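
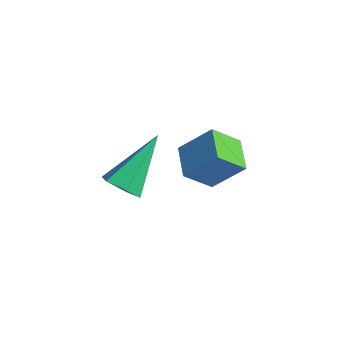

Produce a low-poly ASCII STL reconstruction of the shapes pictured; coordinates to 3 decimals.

solid 
facet normal 0.109 -0.762 -0.638
outer loop
vertex 1.439 -0.911 -1.808
vertex 0.88 -1.093 -1.686
vertex 0.978 -0.705 -2.133
endloop
endfacet
facet normal 0.579 0.734 -0.355
outer loop
vertex 1.439 -0.911 -1.808
vertex 0.978 -0.705 -2.133
vertex 0.68 0.313 -0.514
endloop
endfacet
facet normal 0.109 -0.762 -0.638
outer loop
vertex 0.978 -0.705 -2.133
vertex 0.88 -1.093 -1.686
vertex 0.42 -0.887 -2.011
endloop
endfacet
facet normal -0.365 0.756 -0.543
outer loop
vertex 0.978 -0.705 -2.133
vertex 0.42 -0.887 -2.011
vertex 0.68 0.313 -0.514
endloop
endfacet
facet normal 0.108 -0.764 -0.636
outer loop
vertex 0.42 -0.887 -2.011
vertex 0.88 -1.093 -1.686
vertex 0.322 -1.274 -1.563
endloop
endfacet
facet normal -0.973 0.229 -0.015
outer loop
vertex 0.42 -0.887 -2.011
vertex 0.322 -1.274 -1.563
vertex 0.68 0.313 -0.514
endloop
endfacet
facet normal 0.108 -0.764 -0.636
outer loop
vertex 0.322 -1.274 -1.563
vertex 0.88 -1.093 -1.686
vertex 0.782 -1.48 -1.238
endloop
endfacet
facet normal -0.638 -0.319 0.701
outer loop
vertex 0.322 -1.274 -1.563
vertex 0.782 -1.48 -1.238
vertex 0.68 0.313 -0.514
endloop
endfacet
facet normal 0.110 -0.764 -0.636
outer loop
vertex 0.782 -1.48 -1.238
vertex 0.88 -1.093 -1.686
vertex 1.341 -1.298 -1.36
endloop
endfacet
facet normal 0.305 -0.342 0.889
outer loop
vertex 0.782 -1.48 -1.238
vertex 1.341 -1.298 -1.36
vertex 0.68 0.313 -0.514
endloop
endfacet
facet normal 0.110 -0.764 -0.636
outer loop
vertex 1.341 -1.298 -1.36
vertex 0.88 -1.093 -1.686
vertex 1.439 -0.911 -1.808
endloop
endfacet
facet normal 0.914 0.186 0.360
outer loop
vertex 1.341 -1.298 -1.36
vertex 1.439 -0.911 -1.808
vertex 0.68 0.313 -0.514
endloop
endfacet
facet normal -0.827 0.528 0.192
outer loop
vertex 3.311 -0.157 2.042
vertex 3.587 0.527 1.352
vertex 2.747 -0.746 1.231
endloop
endfacet
facet normal -0.273 -0.678 0.682
outer loop
vertex 3.533 -1.247 1.048
vertex 3.311 -0.157 2.042
vertex 2.747 -0.746 1.231
endloop
endfacet
facet normal -0.827 0.528 0.193
outer loop
vertex 2.747 -0.746 1.231
vertex 3.587 0.527 1.352
vertex 3.023 -0.061 0.542
endloop
endfacet
facet normal -0.490 -0.512 -0.705
outer loop
vertex 3.023 -0.061 0.542
vertex 3.533 -1.247 1.048
vertex 2.747 -0.746 1.231
endloop
endfacet
facet normal 0.491 0.513 0.705
outer loop
vertex 3.311 -0.157 2.042
vertex 4.373 0.026 1.169
vertex 3.587 0.527 1.352
endloop
endfacet
facet normal -0.273 -0.678 0.682
outer loop
vertex 4.097 -0.659 1.858
vertex 3.311 -0.157 2.042
vertex 3.533 -1.247 1.048
endloop
endfacet
facet normal 0.492 0.511 0.705
outer loop
vertex 4.097 -0.659 1.858
vertex 4.373 0.026 1.169
vertex 3.311 -0.157 2.042
endloop
endfacet
facet normal 0.273 0.678 -0.682
outer loop
vertex 3.587 0.527 1.352
vertex 4.373 0.026 1.169
vertex 3.023 -0.061 0.542
endloop
endfacet
facet normal -0.492 -0.512 -0.704
outer loop
vertex 3.809 -0.563 0.358
vertex 3.533 -1.247 1.048
vertex 3.023 -0.061 0.542
endloop
endfacet
facet normal 0.273 0.678 -0.682
outer loop
vertex 3.023 -0.061 0.542
vertex 4.373 0.026 1.169
vertex 3.809 -0.563 0.358
endloop
endfacet
facet normal 0.827 -0.528 -0.193
outer loop
vertex 3.809 -0.563 0.358
vertex 4.097 -0.659 1.858
vertex 3.533 -1.247 1.048
endloop
endfacet
facet normal 0.828 -0.527 -0.193
outer loop
vertex 4.373 0.026 1.169
vertex 4.097 -0.659 1.858
vertex 3.809 -0.563 0.358
endloop
endfacet

endsolid


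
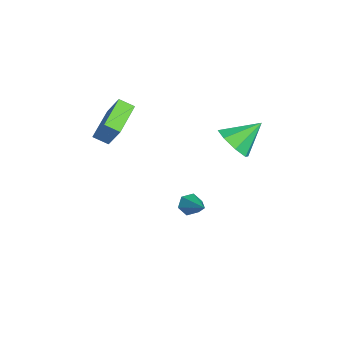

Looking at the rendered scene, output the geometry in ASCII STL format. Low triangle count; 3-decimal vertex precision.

solid 
facet normal 0.166 -0.769 -0.617
outer loop
vertex -0.587 2.359 1.766
vertex -1.451 1.944 2.051
vertex -1.176 2.581 1.331
endloop
endfacet
facet normal 0.460 0.870 -0.179
outer loop
vertex -0.587 2.359 1.766
vertex -1.176 2.581 1.331
vertex -1.729 3.236 3.089
endloop
endfacet
facet normal 0.166 -0.769 -0.617
outer loop
vertex -1.176 2.581 1.331
vertex -1.451 1.944 2.051
vertex -1.926 2.43 1.318
endloop
endfacet
facet normal -0.175 0.903 -0.392
outer loop
vertex -1.176 2.581 1.331
vertex -1.926 2.43 1.318
vertex -1.729 3.236 3.089
endloop
endfacet
facet normal 0.166 -0.769 -0.617
outer loop
vertex -1.926 2.43 1.318
vertex -1.451 1.944 2.051
vertex -2.398 1.994 1.734
endloop
endfacet
facet normal -0.754 0.625 -0.201
outer loop
vertex -1.926 2.43 1.318
vertex -2.398 1.994 1.734
vertex -1.729 3.236 3.089
endloop
endfacet
facet normal 0.166 -0.769 -0.617
outer loop
vertex -2.398 1.994 1.734
vertex -1.451 1.944 2.051
vertex -2.315 1.529 2.336
endloop
endfacet
facet normal -0.939 0.198 0.282
outer loop
vertex -2.398 1.994 1.734
vertex -2.315 1.529 2.336
vertex -1.729 3.236 3.089
endloop
endfacet
facet normal 0.166 -0.769 -0.617
outer loop
vertex -2.315 1.529 2.336
vertex -1.451 1.944 2.051
vertex -1.725 1.307 2.771
endloop
endfacet
facet normal -0.619 -0.129 0.774
outer loop
vertex -2.315 1.529 2.336
vertex -1.725 1.307 2.771
vertex -1.729 3.236 3.089
endloop
endfacet
facet normal 0.166 -0.769 -0.617
outer loop
vertex -1.725 1.307 2.771
vertex -1.451 1.944 2.051
vertex -0.975 1.458 2.785
endloop
endfacet
facet normal 0.014 -0.163 0.987
outer loop
vertex -1.725 1.307 2.771
vertex -0.975 1.458 2.785
vertex -1.729 3.236 3.089
endloop
endfacet
facet normal 0.166 -0.769 -0.617
outer loop
vertex -0.975 1.458 2.785
vertex -1.451 1.944 2.051
vertex -0.504 1.894 2.368
endloop
endfacet
facet normal 0.596 0.117 0.795
outer loop
vertex -0.975 1.458 2.785
vertex -0.504 1.894 2.368
vertex -1.729 3.236 3.089
endloop
endfacet
facet normal 0.166 -0.769 -0.617
outer loop
vertex -0.504 1.894 2.368
vertex -1.451 1.944 2.051
vertex -0.587 2.359 1.766
endloop
endfacet
facet normal 0.779 0.543 0.312
outer loop
vertex -0.504 1.894 2.368
vertex -0.587 2.359 1.766
vertex -1.729 3.236 3.089
endloop
endfacet
facet normal -0.825 -0.301 -0.479
outer loop
vertex -2.95 0.114 -3.9
vertex -3.298 0.316 -3.428
vertex -3.163 0.696 -3.899
endloop
endfacet
facet normal 0.686 0.252 -0.683
outer loop
vertex -2.95 0.114 -3.9
vertex -3.163 0.696 -3.899
vertex -1.962 0.804 -2.652
endloop
endfacet
facet normal -0.825 -0.301 -0.479
outer loop
vertex -3.163 0.696 -3.899
vertex -3.298 0.316 -3.428
vertex -3.511 0.898 -3.427
endloop
endfacet
facet normal 0.190 0.945 -0.265
outer loop
vertex -3.163 0.696 -3.899
vertex -3.511 0.898 -3.427
vertex -1.962 0.804 -2.652
endloop
endfacet
facet normal -0.824 -0.301 -0.480
outer loop
vertex -3.511 0.898 -3.427
vertex -3.298 0.316 -3.428
vertex -3.646 0.517 -2.956
endloop
endfacet
facet normal -0.237 0.787 0.569
outer loop
vertex -3.511 0.898 -3.427
vertex -3.646 0.517 -2.956
vertex -1.962 0.804 -2.652
endloop
endfacet
facet normal -0.824 -0.302 -0.479
outer loop
vertex -3.646 0.517 -2.956
vertex -3.298 0.316 -3.428
vertex -3.432 -0.065 -2.957
endloop
endfacet
facet normal -0.167 -0.063 0.984
outer loop
vertex -3.646 0.517 -2.956
vertex -3.432 -0.065 -2.957
vertex -1.962 0.804 -2.652
endloop
endfacet
facet normal -0.824 -0.302 -0.479
outer loop
vertex -3.432 -0.065 -2.957
vertex -3.298 0.316 -3.428
vertex -3.084 -0.266 -3.429
endloop
endfacet
facet normal 0.330 -0.756 0.565
outer loop
vertex -3.432 -0.065 -2.957
vertex -3.084 -0.266 -3.429
vertex -1.962 0.804 -2.652
endloop
endfacet
facet normal -0.824 -0.302 -0.478
outer loop
vertex -3.084 -0.266 -3.429
vertex -3.298 0.316 -3.428
vertex -2.95 0.114 -3.9
endloop
endfacet
facet normal 0.756 -0.598 -0.268
outer loop
vertex -3.084 -0.266 -3.429
vertex -2.95 0.114 -3.9
vertex -1.962 0.804 -2.652
endloop
endfacet
facet normal -0.427 -0.330 -0.842
outer loop
vertex -3.03 -4.074 1.858
vertex -4.631 -3.268 2.354
vertex -2.803 -3.387 1.474
endloop
endfacet
facet normal 0.861 -0.433 -0.266
outer loop
vertex -2.189 -2.912 2.686
vertex -3.03 -4.074 1.858
vertex -2.803 -3.387 1.474
endloop
endfacet
facet normal -0.427 -0.331 -0.842
outer loop
vertex -2.803 -3.387 1.474
vertex -4.631 -3.268 2.354
vertex -4.404 -2.581 1.969
endloop
endfacet
facet normal 0.277 0.839 -0.469
outer loop
vertex -4.404 -2.581 1.969
vertex -2.189 -2.912 2.686
vertex -2.803 -3.387 1.474
endloop
endfacet
facet normal -0.277 -0.839 0.469
outer loop
vertex -3.03 -4.074 1.858
vertex -4.017 -2.793 3.566
vertex -4.631 -3.268 2.354
endloop
endfacet
facet normal 0.861 -0.434 -0.266
outer loop
vertex -2.416 -3.599 3.071
vertex -3.03 -4.074 1.858
vertex -2.189 -2.912 2.686
endloop
endfacet
facet normal -0.277 -0.839 0.469
outer loop
vertex -2.416 -3.599 3.071
vertex -4.017 -2.793 3.566
vertex -3.03 -4.074 1.858
endloop
endfacet
facet normal -0.861 0.434 0.266
outer loop
vertex -4.631 -3.268 2.354
vertex -4.017 -2.793 3.566
vertex -4.404 -2.581 1.969
endloop
endfacet
facet normal 0.277 0.839 -0.469
outer loop
vertex -3.79 -2.106 3.182
vertex -2.189 -2.912 2.686
vertex -4.404 -2.581 1.969
endloop
endfacet
facet normal -0.861 0.433 0.266
outer loop
vertex -4.404 -2.581 1.969
vertex -4.017 -2.793 3.566
vertex -3.79 -2.106 3.182
endloop
endfacet
facet normal 0.427 0.331 0.842
outer loop
vertex -3.79 -2.106 3.182
vertex -2.416 -3.599 3.071
vertex -2.189 -2.912 2.686
endloop
endfacet
facet normal 0.426 0.330 0.842
outer loop
vertex -4.017 -2.793 3.566
vertex -2.416 -3.599 3.071
vertex -3.79 -2.106 3.182
endloop
endfacet

endsolid


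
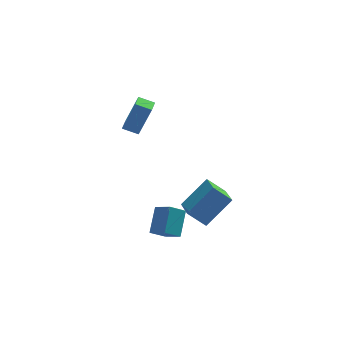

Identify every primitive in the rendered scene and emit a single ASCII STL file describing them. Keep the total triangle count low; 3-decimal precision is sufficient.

solid 
facet normal -0.799 -0.161 0.579
outer loop
vertex -3.532 -4.125 0.504
vertex -3.077 -3.095 1.417
vertex -4.091 -3.379 -0.06
endloop
endfacet
facet normal -0.314 -0.711 -0.629
outer loop
vertex -3.323 -3.225 -0.617
vertex -3.532 -4.125 0.504
vertex -4.091 -3.379 -0.06
endloop
endfacet
facet normal -0.799 -0.160 0.579
outer loop
vertex -4.091 -3.379 -0.06
vertex -3.077 -3.095 1.417
vertex -3.635 -2.348 0.853
endloop
endfacet
facet normal -0.513 0.685 -0.518
outer loop
vertex -3.635 -2.348 0.853
vertex -3.323 -3.225 -0.617
vertex -4.091 -3.379 -0.06
endloop
endfacet
facet normal 0.513 -0.685 0.517
outer loop
vertex -3.532 -4.125 0.504
vertex -2.309 -2.941 0.86
vertex -3.077 -3.095 1.417
endloop
endfacet
facet normal -0.315 -0.710 -0.629
outer loop
vertex -2.765 -3.972 -0.053
vertex -3.532 -4.125 0.504
vertex -3.323 -3.225 -0.617
endloop
endfacet
facet normal 0.513 -0.685 0.518
outer loop
vertex -2.765 -3.972 -0.053
vertex -2.309 -2.941 0.86
vertex -3.532 -4.125 0.504
endloop
endfacet
facet normal 0.314 0.710 0.630
outer loop
vertex -3.077 -3.095 1.417
vertex -2.309 -2.941 0.86
vertex -3.635 -2.348 0.853
endloop
endfacet
facet normal -0.513 0.685 -0.518
outer loop
vertex -2.868 -2.195 0.296
vertex -3.323 -3.225 -0.617
vertex -3.635 -2.348 0.853
endloop
endfacet
facet normal 0.315 0.711 0.629
outer loop
vertex -3.635 -2.348 0.853
vertex -2.309 -2.941 0.86
vertex -2.868 -2.195 0.296
endloop
endfacet
facet normal 0.799 0.160 -0.579
outer loop
vertex -2.868 -2.195 0.296
vertex -2.765 -3.972 -0.053
vertex -3.323 -3.225 -0.617
endloop
endfacet
facet normal 0.799 0.160 -0.580
outer loop
vertex -2.309 -2.941 0.86
vertex -2.765 -3.972 -0.053
vertex -2.868 -2.195 0.296
endloop
endfacet
facet normal -0.866 0.370 0.335
outer loop
vertex -3.618 2.985 4.137
vertex -3.317 3.793 4.022
vertex -4.277 2.989 2.429
endloop
endfacet
facet normal -0.346 -0.929 0.131
outer loop
vertex -3.523 2.667 2.138
vertex -3.618 2.985 4.137
vertex -4.277 2.989 2.429
endloop
endfacet
facet normal -0.866 0.370 0.335
outer loop
vertex -4.277 2.989 2.429
vertex -3.317 3.793 4.022
vertex -3.976 3.797 2.315
endloop
endfacet
facet normal -0.359 0.002 -0.933
outer loop
vertex -3.976 3.797 2.315
vertex -3.523 2.667 2.138
vertex -4.277 2.989 2.429
endloop
endfacet
facet normal 0.360 -0.001 0.933
outer loop
vertex -3.618 2.985 4.137
vertex -2.563 3.471 3.731
vertex -3.317 3.793 4.022
endloop
endfacet
facet normal -0.346 -0.929 0.131
outer loop
vertex -2.864 2.663 3.845
vertex -3.618 2.985 4.137
vertex -3.523 2.667 2.138
endloop
endfacet
facet normal 0.360 -0.003 0.933
outer loop
vertex -2.864 2.663 3.845
vertex -2.563 3.471 3.731
vertex -3.618 2.985 4.137
endloop
endfacet
facet normal 0.346 0.929 -0.131
outer loop
vertex -3.317 3.793 4.022
vertex -2.563 3.471 3.731
vertex -3.976 3.797 2.315
endloop
endfacet
facet normal -0.361 0.002 -0.933
outer loop
vertex -3.222 3.475 2.023
vertex -3.523 2.667 2.138
vertex -3.976 3.797 2.315
endloop
endfacet
facet normal 0.346 0.929 -0.131
outer loop
vertex -3.976 3.797 2.315
vertex -2.563 3.471 3.731
vertex -3.222 3.475 2.023
endloop
endfacet
facet normal 0.866 -0.370 -0.335
outer loop
vertex -3.222 3.475 2.023
vertex -2.864 2.663 3.845
vertex -3.523 2.667 2.138
endloop
endfacet
facet normal 0.866 -0.370 -0.335
outer loop
vertex -2.563 3.471 3.731
vertex -2.864 2.663 3.845
vertex -3.222 3.475 2.023
endloop
endfacet
facet normal -0.704 -0.263 -0.660
outer loop
vertex -2.343 -3.414 1.081
vertex -2.325 -1.916 0.464
vertex -1.512 -3.736 0.323
endloop
endfacet
facet normal -0.011 -0.925 0.381
outer loop
vertex -0.195 -3.244 1.556
vertex -2.343 -3.414 1.081
vertex -1.512 -3.736 0.323
endloop
endfacet
facet normal -0.704 -0.263 -0.660
outer loop
vertex -1.512 -3.736 0.323
vertex -2.325 -1.916 0.464
vertex -1.494 -2.239 -0.294
endloop
endfacet
facet normal 0.710 -0.276 -0.648
outer loop
vertex -1.494 -2.239 -0.294
vertex -0.195 -3.244 1.556
vertex -1.512 -3.736 0.323
endloop
endfacet
facet normal -0.710 0.276 0.648
outer loop
vertex -2.343 -3.414 1.081
vertex -1.008 -1.424 1.697
vertex -2.325 -1.916 0.464
endloop
endfacet
facet normal -0.011 -0.924 0.382
outer loop
vertex -1.026 -2.921 2.314
vertex -2.343 -3.414 1.081
vertex -0.195 -3.244 1.556
endloop
endfacet
facet normal -0.710 0.276 0.648
outer loop
vertex -1.026 -2.921 2.314
vertex -1.008 -1.424 1.697
vertex -2.343 -3.414 1.081
endloop
endfacet
facet normal 0.012 0.924 -0.381
outer loop
vertex -2.325 -1.916 0.464
vertex -1.008 -1.424 1.697
vertex -1.494 -2.239 -0.294
endloop
endfacet
facet normal 0.710 -0.275 -0.648
outer loop
vertex -0.177 -1.746 0.939
vertex -0.195 -3.244 1.556
vertex -1.494 -2.239 -0.294
endloop
endfacet
facet normal 0.011 0.924 -0.381
outer loop
vertex -1.494 -2.239 -0.294
vertex -1.008 -1.424 1.697
vertex -0.177 -1.746 0.939
endloop
endfacet
facet normal 0.704 0.263 0.660
outer loop
vertex -0.177 -1.746 0.939
vertex -1.026 -2.921 2.314
vertex -0.195 -3.244 1.556
endloop
endfacet
facet normal 0.704 0.263 0.660
outer loop
vertex -1.008 -1.424 1.697
vertex -1.026 -2.921 2.314
vertex -0.177 -1.746 0.939
endloop
endfacet

endsolid


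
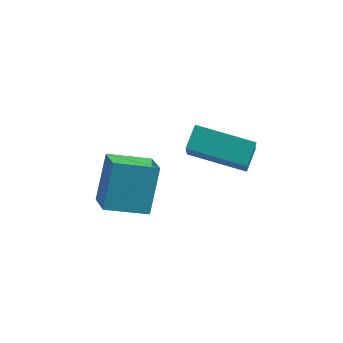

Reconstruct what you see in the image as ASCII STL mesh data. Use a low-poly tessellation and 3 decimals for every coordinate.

solid 
facet normal -0.985 0.023 0.173
outer loop
vertex 0.167 1.069 2.105
vertex -0.085 2.226 0.517
vertex 0.048 0.266 1.538
endloop
endfacet
facet normal 0.126 -0.585 0.801
outer loop
vertex 2.185 0.214 1.163
vertex 0.167 1.069 2.105
vertex 0.048 0.266 1.538
endloop
endfacet
facet normal -0.985 0.023 0.173
outer loop
vertex 0.048 0.266 1.538
vertex -0.085 2.226 0.517
vertex -0.203 1.422 -0.049
endloop
endfacet
facet normal -0.120 -0.811 -0.572
outer loop
vertex -0.203 1.422 -0.049
vertex 2.185 0.214 1.163
vertex 0.048 0.266 1.538
endloop
endfacet
facet normal 0.120 0.811 0.572
outer loop
vertex 0.167 1.069 2.105
vertex 2.052 2.174 0.142
vertex -0.085 2.226 0.517
endloop
endfacet
facet normal 0.127 -0.583 0.802
outer loop
vertex 2.303 1.018 1.729
vertex 0.167 1.069 2.105
vertex 2.185 0.214 1.163
endloop
endfacet
facet normal 0.120 0.811 0.572
outer loop
vertex 2.303 1.018 1.729
vertex 2.052 2.174 0.142
vertex 0.167 1.069 2.105
endloop
endfacet
facet normal -0.127 0.583 -0.802
outer loop
vertex -0.085 2.226 0.517
vertex 2.052 2.174 0.142
vertex -0.203 1.422 -0.049
endloop
endfacet
facet normal -0.120 -0.811 -0.572
outer loop
vertex 1.933 1.371 -0.425
vertex 2.185 0.214 1.163
vertex -0.203 1.422 -0.049
endloop
endfacet
facet normal -0.127 0.585 -0.801
outer loop
vertex -0.203 1.422 -0.049
vertex 2.052 2.174 0.142
vertex 1.933 1.371 -0.425
endloop
endfacet
facet normal 0.985 -0.023 -0.173
outer loop
vertex 1.933 1.371 -0.425
vertex 2.303 1.018 1.729
vertex 2.185 0.214 1.163
endloop
endfacet
facet normal 0.985 -0.024 -0.173
outer loop
vertex 2.052 2.174 0.142
vertex 2.303 1.018 1.729
vertex 1.933 1.371 -0.425
endloop
endfacet
facet normal -0.902 -0.336 0.272
outer loop
vertex -2.843 -0.042 -2.567
vertex -2.768 1.077 -0.935
vertex -3.445 1.013 -3.263
endloop
endfacet
facet normal -0.038 -0.565 -0.824
outer loop
vertex -1.912 1.583 -3.725
vertex -2.843 -0.042 -2.567
vertex -3.445 1.013 -3.263
endloop
endfacet
facet normal -0.902 -0.336 0.272
outer loop
vertex -3.445 1.013 -3.263
vertex -2.768 1.077 -0.935
vertex -3.37 2.132 -1.631
endloop
endfacet
facet normal -0.430 0.754 -0.497
outer loop
vertex -3.37 2.132 -1.631
vertex -1.912 1.583 -3.725
vertex -3.445 1.013 -3.263
endloop
endfacet
facet normal 0.430 -0.754 0.497
outer loop
vertex -2.843 -0.042 -2.567
vertex -1.235 1.647 -1.397
vertex -2.768 1.077 -0.935
endloop
endfacet
facet normal -0.038 -0.565 -0.824
outer loop
vertex -1.31 0.528 -3.029
vertex -2.843 -0.042 -2.567
vertex -1.912 1.583 -3.725
endloop
endfacet
facet normal 0.430 -0.754 0.497
outer loop
vertex -1.31 0.528 -3.029
vertex -1.235 1.647 -1.397
vertex -2.843 -0.042 -2.567
endloop
endfacet
facet normal 0.038 0.565 0.824
outer loop
vertex -2.768 1.077 -0.935
vertex -1.235 1.647 -1.397
vertex -3.37 2.132 -1.631
endloop
endfacet
facet normal -0.430 0.754 -0.497
outer loop
vertex -1.837 2.702 -2.093
vertex -1.912 1.583 -3.725
vertex -3.37 2.132 -1.631
endloop
endfacet
facet normal 0.038 0.565 0.824
outer loop
vertex -3.37 2.132 -1.631
vertex -1.235 1.647 -1.397
vertex -1.837 2.702 -2.093
endloop
endfacet
facet normal 0.902 0.336 -0.272
outer loop
vertex -1.837 2.702 -2.093
vertex -1.31 0.528 -3.029
vertex -1.912 1.583 -3.725
endloop
endfacet
facet normal 0.902 0.336 -0.272
outer loop
vertex -1.235 1.647 -1.397
vertex -1.31 0.528 -3.029
vertex -1.837 2.702 -2.093
endloop
endfacet

endsolid


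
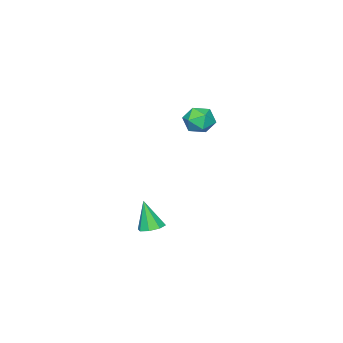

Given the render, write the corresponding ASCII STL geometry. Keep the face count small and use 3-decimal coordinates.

solid 
facet normal -0.870 0.476 0.127
outer loop
vertex -4.253 1.778 0.176
vertex -4.631 1.138 -0.014
vertex -4.45 1.273 0.719
endloop
endfacet
facet normal -0.368 0.744 0.558
outer loop
vertex -4.253 1.778 0.176
vertex -4.45 1.273 0.719
vertex -3.757 1.603 0.736
endloop
endfacet
facet normal 0.172 0.973 0.152
outer loop
vertex -4.253 1.778 0.176
vertex -3.757 1.603 0.736
vertex -3.51 1.672 0.012
endloop
endfacet
facet normal 0.004 0.848 -0.530
outer loop
vertex -4.253 1.778 0.176
vertex -3.51 1.672 0.012
vertex -4.05 1.385 -0.451
endloop
endfacet
facet normal -0.640 0.540 -0.546
outer loop
vertex -4.253 1.778 0.176
vertex -4.05 1.385 -0.451
vertex -4.631 1.138 -0.014
endloop
endfacet
facet normal -0.125 0.213 0.969
outer loop
vertex -3.757 1.603 0.736
vertex -4.45 1.273 0.719
vertex -3.83 0.855 0.891
endloop
endfacet
facet normal -0.937 -0.218 0.272
outer loop
vertex -4.45 1.273 0.719
vertex -4.631 1.138 -0.014
vertex -4.37 0.568 0.428
endloop
endfacet
facet normal -0.566 -0.114 -0.817
outer loop
vertex -4.631 1.138 -0.014
vertex -4.05 1.385 -0.451
vertex -4.123 0.637 -0.296
endloop
endfacet
facet normal 0.477 0.381 -0.792
outer loop
vertex -4.05 1.385 -0.451
vertex -3.51 1.672 0.012
vertex -3.43 0.967 -0.279
endloop
endfacet
facet normal 0.749 0.585 0.311
outer loop
vertex -3.51 1.672 0.012
vertex -3.757 1.603 0.736
vertex -3.249 1.102 0.454
endloop
endfacet
facet normal -0.004 -0.848 0.530
outer loop
vertex -3.627 0.462 0.264
vertex -3.83 0.855 0.891
vertex -4.37 0.568 0.428
endloop
endfacet
facet normal -0.172 -0.973 -0.152
outer loop
vertex -3.627 0.462 0.264
vertex -4.37 0.568 0.428
vertex -4.123 0.637 -0.296
endloop
endfacet
facet normal 0.368 -0.744 -0.558
outer loop
vertex -3.627 0.462 0.264
vertex -4.123 0.637 -0.296
vertex -3.43 0.967 -0.279
endloop
endfacet
facet normal 0.870 -0.476 -0.127
outer loop
vertex -3.627 0.462 0.264
vertex -3.43 0.967 -0.279
vertex -3.249 1.102 0.454
endloop
endfacet
facet normal 0.640 -0.540 0.546
outer loop
vertex -3.627 0.462 0.264
vertex -3.249 1.102 0.454
vertex -3.83 0.855 0.891
endloop
endfacet
facet normal -0.477 -0.381 0.792
outer loop
vertex -4.37 0.568 0.428
vertex -3.83 0.855 0.891
vertex -4.45 1.273 0.719
endloop
endfacet
facet normal -0.749 -0.585 -0.311
outer loop
vertex -4.123 0.637 -0.296
vertex -4.37 0.568 0.428
vertex -4.631 1.138 -0.014
endloop
endfacet
facet normal 0.125 -0.213 -0.969
outer loop
vertex -3.43 0.967 -0.279
vertex -4.123 0.637 -0.296
vertex -4.05 1.385 -0.451
endloop
endfacet
facet normal 0.937 0.218 -0.272
outer loop
vertex -3.249 1.102 0.454
vertex -3.43 0.967 -0.279
vertex -3.51 1.672 0.012
endloop
endfacet
facet normal 0.566 0.114 0.817
outer loop
vertex -3.83 0.855 0.891
vertex -3.249 1.102 0.454
vertex -3.757 1.603 0.736
endloop
endfacet
facet normal 0.030 0.335 -0.942
outer loop
vertex 1.881 2.802 -3.104
vertex 1.581 3.262 -2.95
vertex 2.135 3.133 -2.978
endloop
endfacet
facet normal 0.748 -0.640 0.174
outer loop
vertex 1.881 2.802 -3.104
vertex 2.135 3.133 -2.978
vertex 1.539 2.798 -1.65
endloop
endfacet
facet normal 0.031 0.336 -0.941
outer loop
vertex 2.135 3.133 -2.978
vertex 1.581 3.262 -2.95
vertex 2.065 3.54 -2.835
endloop
endfacet
facet normal 0.911 0.012 0.412
outer loop
vertex 2.135 3.133 -2.978
vertex 2.065 3.54 -2.835
vertex 1.539 2.798 -1.65
endloop
endfacet
facet normal 0.031 0.336 -0.941
outer loop
vertex 2.065 3.54 -2.835
vertex 1.581 3.262 -2.95
vertex 1.711 3.783 -2.76
endloop
endfacet
facet normal 0.533 0.590 0.606
outer loop
vertex 2.065 3.54 -2.835
vertex 1.711 3.783 -2.76
vertex 1.539 2.798 -1.65
endloop
endfacet
facet normal 0.028 0.336 -0.941
outer loop
vertex 1.711 3.783 -2.76
vertex 1.581 3.262 -2.95
vertex 1.28 3.721 -2.795
endloop
endfacet
facet normal -0.160 0.751 0.641
outer loop
vertex 1.711 3.783 -2.76
vertex 1.28 3.721 -2.795
vertex 1.539 2.798 -1.65
endloop
endfacet
facet normal 0.028 0.336 -0.941
outer loop
vertex 1.28 3.721 -2.795
vertex 1.581 3.262 -2.95
vertex 1.026 3.39 -2.921
endloop
endfacet
facet normal -0.769 0.401 0.497
outer loop
vertex 1.28 3.721 -2.795
vertex 1.026 3.39 -2.921
vertex 1.539 2.798 -1.65
endloop
endfacet
facet normal 0.028 0.336 -0.941
outer loop
vertex 1.026 3.39 -2.921
vertex 1.581 3.262 -2.95
vertex 1.096 2.984 -3.064
endloop
endfacet
facet normal -0.932 -0.252 0.259
outer loop
vertex 1.026 3.39 -2.921
vertex 1.096 2.984 -3.064
vertex 1.539 2.798 -1.65
endloop
endfacet
facet normal 0.029 0.335 -0.942
outer loop
vertex 1.096 2.984 -3.064
vertex 1.581 3.262 -2.95
vertex 1.45 2.74 -3.14
endloop
endfacet
facet normal -0.557 -0.828 0.065
outer loop
vertex 1.096 2.984 -3.064
vertex 1.45 2.74 -3.14
vertex 1.539 2.798 -1.65
endloop
endfacet
facet normal 0.030 0.335 -0.942
outer loop
vertex 1.45 2.74 -3.14
vertex 1.581 3.262 -2.95
vertex 1.881 2.802 -3.104
endloop
endfacet
facet normal 0.140 -0.990 0.030
outer loop
vertex 1.45 2.74 -3.14
vertex 1.881 2.802 -3.104
vertex 1.539 2.798 -1.65
endloop
endfacet

endsolid


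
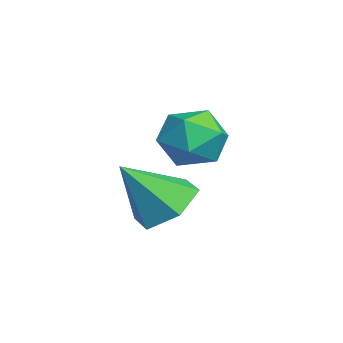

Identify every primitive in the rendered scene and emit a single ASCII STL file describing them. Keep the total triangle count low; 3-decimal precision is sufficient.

solid 
facet normal 0.382 0.914 -0.135
outer loop
vertex -2.842 2.348 -1.413
vertex -3.54 2.719 -0.873
vertex -2.721 2.437 -0.468
endloop
endfacet
facet normal 0.894 0.420 -0.154
outer loop
vertex -2.842 2.348 -1.413
vertex -2.721 2.437 -0.468
vertex -2.426 1.644 -0.916
endloop
endfacet
facet normal 0.736 -0.042 -0.676
outer loop
vertex -2.842 2.348 -1.413
vertex -2.426 1.644 -0.916
vertex -3.064 1.436 -1.598
endloop
endfacet
facet normal 0.124 0.168 -0.978
outer loop
vertex -2.842 2.348 -1.413
vertex -3.064 1.436 -1.598
vertex -3.753 2.1 -1.571
endloop
endfacet
facet normal -0.095 0.759 -0.644
outer loop
vertex -2.842 2.348 -1.413
vertex -3.753 2.1 -1.571
vertex -3.54 2.719 -0.873
endloop
endfacet
facet normal 0.883 0.066 0.465
outer loop
vertex -2.426 1.644 -0.916
vertex -2.721 2.437 -0.468
vertex -2.867 1.58 -0.069
endloop
endfacet
facet normal 0.053 0.867 0.496
outer loop
vertex -2.721 2.437 -0.468
vertex -3.54 2.719 -0.873
vertex -3.556 2.244 -0.042
endloop
endfacet
facet normal -0.717 0.615 -0.327
outer loop
vertex -3.54 2.719 -0.873
vertex -3.753 2.1 -1.571
vertex -4.194 2.036 -0.724
endloop
endfacet
facet normal -0.363 -0.342 -0.867
outer loop
vertex -3.753 2.1 -1.571
vertex -3.064 1.436 -1.598
vertex -3.899 1.243 -1.172
endloop
endfacet
facet normal 0.626 -0.682 -0.378
outer loop
vertex -3.064 1.436 -1.598
vertex -2.426 1.644 -0.916
vertex -3.08 0.961 -0.767
endloop
endfacet
facet normal -0.124 -0.168 0.978
outer loop
vertex -3.778 1.332 -0.227
vertex -2.867 1.58 -0.069
vertex -3.556 2.244 -0.042
endloop
endfacet
facet normal -0.736 0.042 0.676
outer loop
vertex -3.778 1.332 -0.227
vertex -3.556 2.244 -0.042
vertex -4.194 2.036 -0.724
endloop
endfacet
facet normal -0.894 -0.420 0.154
outer loop
vertex -3.778 1.332 -0.227
vertex -4.194 2.036 -0.724
vertex -3.899 1.243 -1.172
endloop
endfacet
facet normal -0.382 -0.914 0.135
outer loop
vertex -3.778 1.332 -0.227
vertex -3.899 1.243 -1.172
vertex -3.08 0.961 -0.767
endloop
endfacet
facet normal 0.095 -0.759 0.644
outer loop
vertex -3.778 1.332 -0.227
vertex -3.08 0.961 -0.767
vertex -2.867 1.58 -0.069
endloop
endfacet
facet normal 0.363 0.342 0.867
outer loop
vertex -3.556 2.244 -0.042
vertex -2.867 1.58 -0.069
vertex -2.721 2.437 -0.468
endloop
endfacet
facet normal -0.626 0.682 0.378
outer loop
vertex -4.194 2.036 -0.724
vertex -3.556 2.244 -0.042
vertex -3.54 2.719 -0.873
endloop
endfacet
facet normal -0.883 -0.066 -0.465
outer loop
vertex -3.899 1.243 -1.172
vertex -4.194 2.036 -0.724
vertex -3.753 2.1 -1.571
endloop
endfacet
facet normal -0.053 -0.867 -0.496
outer loop
vertex -3.08 0.961 -0.767
vertex -3.899 1.243 -1.172
vertex -3.064 1.436 -1.598
endloop
endfacet
facet normal 0.717 -0.615 0.327
outer loop
vertex -2.867 1.58 -0.069
vertex -3.08 0.961 -0.767
vertex -2.426 1.644 -0.916
endloop
endfacet
facet normal -0.081 0.634 -0.769
outer loop
vertex -0.695 0.487 -2.549
vertex -1.299 1.0 -2.062
vertex -0.388 1.18 -2.01
endloop
endfacet
facet normal 0.883 -0.461 0.090
outer loop
vertex -0.695 0.487 -2.549
vertex -0.388 1.18 -2.01
vertex -1.161 -0.06 -0.778
endloop
endfacet
facet normal -0.081 0.634 -0.769
outer loop
vertex -0.388 1.18 -2.01
vertex -1.299 1.0 -2.062
vertex -0.991 1.693 -1.523
endloop
endfacet
facet normal 0.717 0.213 0.664
outer loop
vertex -0.388 1.18 -2.01
vertex -0.991 1.693 -1.523
vertex -1.161 -0.06 -0.778
endloop
endfacet
facet normal -0.083 0.635 -0.768
outer loop
vertex -0.991 1.693 -1.523
vertex -1.299 1.0 -2.062
vertex -1.902 1.512 -1.574
endloop
endfacet
facet normal -0.130 0.398 0.908
outer loop
vertex -0.991 1.693 -1.523
vertex -1.902 1.512 -1.574
vertex -1.161 -0.06 -0.778
endloop
endfacet
facet normal -0.082 0.635 -0.768
outer loop
vertex -1.902 1.512 -1.574
vertex -1.299 1.0 -2.062
vertex -2.21 0.82 -2.113
endloop
endfacet
facet normal -0.811 -0.089 0.578
outer loop
vertex -1.902 1.512 -1.574
vertex -2.21 0.82 -2.113
vertex -1.161 -0.06 -0.778
endloop
endfacet
facet normal -0.082 0.634 -0.769
outer loop
vertex -2.21 0.82 -2.113
vertex -1.299 1.0 -2.062
vertex -1.606 0.307 -2.601
endloop
endfacet
facet normal -0.646 -0.764 0.004
outer loop
vertex -2.21 0.82 -2.113
vertex -1.606 0.307 -2.601
vertex -1.161 -0.06 -0.778
endloop
endfacet
facet normal -0.081 0.634 -0.769
outer loop
vertex -1.606 0.307 -2.601
vertex -1.299 1.0 -2.062
vertex -0.695 0.487 -2.549
endloop
endfacet
facet normal 0.201 -0.950 -0.240
outer loop
vertex -1.606 0.307 -2.601
vertex -0.695 0.487 -2.549
vertex -1.161 -0.06 -0.778
endloop
endfacet

endsolid


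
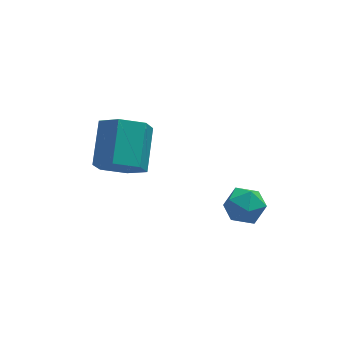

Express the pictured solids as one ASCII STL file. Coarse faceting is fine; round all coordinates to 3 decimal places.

solid 
facet normal -0.248 -0.808 -0.535
outer loop
vertex -1.96 -2.423 0.745
vertex -2.602 -1.865 0.2
vertex -1.641 -1.964 -0.096
endloop
endfacet
facet normal 0.916 -0.375 0.143
outer loop
vertex -1.96 -2.423 0.745
vertex -1.641 -1.964 -0.096
vertex -1.497 -0.913 1.745
endloop
endfacet
facet normal 0.916 -0.375 0.143
outer loop
vertex -1.497 -0.913 1.745
vertex -1.641 -1.964 -0.096
vertex -1.178 -0.454 0.904
endloop
endfacet
facet normal 0.248 0.808 0.535
outer loop
vertex -1.497 -0.913 1.745
vertex -1.178 -0.454 0.904
vertex -2.138 -0.355 1.2
endloop
endfacet
facet normal -0.248 -0.808 -0.535
outer loop
vertex -1.641 -1.964 -0.096
vertex -2.602 -1.865 0.2
vertex -2.283 -1.406 -0.641
endloop
endfacet
facet normal 0.731 0.206 -0.650
outer loop
vertex -1.641 -1.964 -0.096
vertex -2.283 -1.406 -0.641
vertex -1.178 -0.454 0.904
endloop
endfacet
facet normal 0.732 0.206 -0.650
outer loop
vertex -1.178 -0.454 0.904
vertex -2.283 -1.406 -0.641
vertex -1.819 0.104 0.359
endloop
endfacet
facet normal 0.248 0.808 0.535
outer loop
vertex -1.178 -0.454 0.904
vertex -1.819 0.104 0.359
vertex -2.138 -0.355 1.2
endloop
endfacet
facet normal -0.248 -0.808 -0.535
outer loop
vertex -2.283 -1.406 -0.641
vertex -2.602 -1.865 0.2
vertex -3.243 -1.307 -0.345
endloop
endfacet
facet normal -0.184 0.581 -0.792
outer loop
vertex -2.283 -1.406 -0.641
vertex -3.243 -1.307 -0.345
vertex -1.819 0.104 0.359
endloop
endfacet
facet normal -0.184 0.581 -0.793
outer loop
vertex -1.819 0.104 0.359
vertex -3.243 -1.307 -0.345
vertex -2.78 0.203 0.655
endloop
endfacet
facet normal 0.248 0.808 0.535
outer loop
vertex -1.819 0.104 0.359
vertex -2.78 0.203 0.655
vertex -2.138 -0.355 1.2
endloop
endfacet
facet normal -0.248 -0.808 -0.535
outer loop
vertex -3.243 -1.307 -0.345
vertex -2.602 -1.865 0.2
vertex -3.562 -1.766 0.496
endloop
endfacet
facet normal -0.916 0.375 -0.143
outer loop
vertex -3.243 -1.307 -0.345
vertex -3.562 -1.766 0.496
vertex -2.78 0.203 0.655
endloop
endfacet
facet normal -0.916 0.375 -0.143
outer loop
vertex -2.78 0.203 0.655
vertex -3.562 -1.766 0.496
vertex -3.099 -0.256 1.496
endloop
endfacet
facet normal 0.248 0.808 0.535
outer loop
vertex -2.78 0.203 0.655
vertex -3.099 -0.256 1.496
vertex -2.138 -0.355 1.2
endloop
endfacet
facet normal -0.248 -0.808 -0.535
outer loop
vertex -3.562 -1.766 0.496
vertex -2.602 -1.865 0.2
vertex -2.921 -2.324 1.041
endloop
endfacet
facet normal -0.732 -0.206 0.650
outer loop
vertex -3.562 -1.766 0.496
vertex -2.921 -2.324 1.041
vertex -3.099 -0.256 1.496
endloop
endfacet
facet normal -0.731 -0.206 0.650
outer loop
vertex -3.099 -0.256 1.496
vertex -2.921 -2.324 1.041
vertex -2.457 -0.814 2.041
endloop
endfacet
facet normal 0.248 0.808 0.535
outer loop
vertex -3.099 -0.256 1.496
vertex -2.457 -0.814 2.041
vertex -2.138 -0.355 1.2
endloop
endfacet
facet normal -0.248 -0.808 -0.535
outer loop
vertex -2.921 -2.324 1.041
vertex -2.602 -1.865 0.2
vertex -1.96 -2.423 0.745
endloop
endfacet
facet normal 0.184 -0.581 0.792
outer loop
vertex -2.921 -2.324 1.041
vertex -1.96 -2.423 0.745
vertex -2.457 -0.814 2.041
endloop
endfacet
facet normal 0.184 -0.581 0.792
outer loop
vertex -2.457 -0.814 2.041
vertex -1.96 -2.423 0.745
vertex -1.497 -0.913 1.745
endloop
endfacet
facet normal 0.248 0.808 0.535
outer loop
vertex -2.457 -0.814 2.041
vertex -1.497 -0.913 1.745
vertex -2.138 -0.355 1.2
endloop
endfacet
facet normal -0.988 -0.129 0.082
outer loop
vertex 0.99 -2.671 -1.868
vertex 1.102 -3.526 -1.861
vertex 1.106 -3.084 -1.121
endloop
endfacet
facet normal -0.785 0.483 0.389
outer loop
vertex 0.99 -2.671 -1.868
vertex 1.106 -3.084 -1.121
vertex 1.5 -2.33 -1.262
endloop
endfacet
facet normal -0.461 0.881 -0.108
outer loop
vertex 0.99 -2.671 -1.868
vertex 1.5 -2.33 -1.262
vertex 1.739 -2.306 -2.09
endloop
endfacet
facet normal -0.465 0.515 -0.720
outer loop
vertex 0.99 -2.671 -1.868
vertex 1.739 -2.306 -2.09
vertex 1.493 -3.045 -2.46
endloop
endfacet
facet normal -0.790 -0.108 -0.603
outer loop
vertex 0.99 -2.671 -1.868
vertex 1.493 -3.045 -2.46
vertex 1.102 -3.526 -1.861
endloop
endfacet
facet normal -0.306 0.327 0.894
outer loop
vertex 1.5 -2.33 -1.262
vertex 1.106 -3.084 -1.121
vertex 1.927 -2.975 -0.88
endloop
endfacet
facet normal -0.635 -0.661 0.399
outer loop
vertex 1.106 -3.084 -1.121
vertex 1.102 -3.526 -1.861
vertex 1.681 -3.714 -1.25
endloop
endfacet
facet normal -0.315 -0.629 -0.711
outer loop
vertex 1.102 -3.526 -1.861
vertex 1.493 -3.045 -2.46
vertex 1.92 -3.69 -2.078
endloop
endfacet
facet normal 0.214 0.379 -0.900
outer loop
vertex 1.493 -3.045 -2.46
vertex 1.739 -2.306 -2.09
vertex 2.314 -2.936 -2.219
endloop
endfacet
facet normal 0.219 0.971 0.091
outer loop
vertex 1.739 -2.306 -2.09
vertex 1.5 -2.33 -1.262
vertex 2.318 -2.494 -1.479
endloop
endfacet
facet normal 0.465 -0.515 0.720
outer loop
vertex 2.43 -3.349 -1.472
vertex 1.927 -2.975 -0.88
vertex 1.681 -3.714 -1.25
endloop
endfacet
facet normal 0.461 -0.881 0.108
outer loop
vertex 2.43 -3.349 -1.472
vertex 1.681 -3.714 -1.25
vertex 1.92 -3.69 -2.078
endloop
endfacet
facet normal 0.785 -0.483 -0.389
outer loop
vertex 2.43 -3.349 -1.472
vertex 1.92 -3.69 -2.078
vertex 2.314 -2.936 -2.219
endloop
endfacet
facet normal 0.988 0.129 -0.082
outer loop
vertex 2.43 -3.349 -1.472
vertex 2.314 -2.936 -2.219
vertex 2.318 -2.494 -1.479
endloop
endfacet
facet normal 0.790 0.108 0.603
outer loop
vertex 2.43 -3.349 -1.472
vertex 2.318 -2.494 -1.479
vertex 1.927 -2.975 -0.88
endloop
endfacet
facet normal -0.214 -0.379 0.900
outer loop
vertex 1.681 -3.714 -1.25
vertex 1.927 -2.975 -0.88
vertex 1.106 -3.084 -1.121
endloop
endfacet
facet normal -0.219 -0.971 -0.091
outer loop
vertex 1.92 -3.69 -2.078
vertex 1.681 -3.714 -1.25
vertex 1.102 -3.526 -1.861
endloop
endfacet
facet normal 0.306 -0.327 -0.894
outer loop
vertex 2.314 -2.936 -2.219
vertex 1.92 -3.69 -2.078
vertex 1.493 -3.045 -2.46
endloop
endfacet
facet normal 0.635 0.661 -0.399
outer loop
vertex 2.318 -2.494 -1.479
vertex 2.314 -2.936 -2.219
vertex 1.739 -2.306 -2.09
endloop
endfacet
facet normal 0.315 0.629 0.711
outer loop
vertex 1.927 -2.975 -0.88
vertex 2.318 -2.494 -1.479
vertex 1.5 -2.33 -1.262
endloop
endfacet

endsolid


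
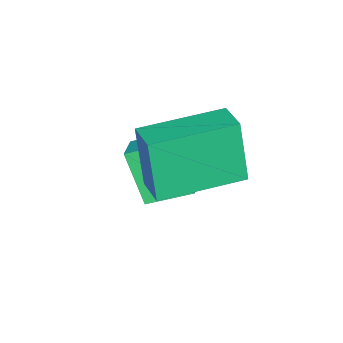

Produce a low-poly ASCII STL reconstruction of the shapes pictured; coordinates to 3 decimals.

solid 
facet normal -0.863 -0.344 -0.370
outer loop
vertex -1.473 -4.328 -2.144
vertex -2.047 -3.336 -1.726
vertex -1.193 -3.61 -3.465
endloop
endfacet
facet normal 0.470 -0.813 -0.343
outer loop
vertex -0.373 -3.284 -3.114
vertex -1.473 -4.328 -2.144
vertex -1.193 -3.61 -3.465
endloop
endfacet
facet normal -0.863 -0.344 -0.370
outer loop
vertex -1.193 -3.61 -3.465
vertex -2.047 -3.336 -1.726
vertex -1.767 -2.618 -3.048
endloop
endfacet
facet normal 0.183 0.469 -0.864
outer loop
vertex -1.767 -2.618 -3.048
vertex -0.373 -3.284 -3.114
vertex -1.193 -3.61 -3.465
endloop
endfacet
facet normal -0.183 -0.470 0.864
outer loop
vertex -1.473 -4.328 -2.144
vertex -1.227 -3.01 -1.375
vertex -2.047 -3.336 -1.726
endloop
endfacet
facet normal 0.470 -0.813 -0.342
outer loop
vertex -0.653 -4.002 -1.792
vertex -1.473 -4.328 -2.144
vertex -0.373 -3.284 -3.114
endloop
endfacet
facet normal -0.184 -0.469 0.864
outer loop
vertex -0.653 -4.002 -1.792
vertex -1.227 -3.01 -1.375
vertex -1.473 -4.328 -2.144
endloop
endfacet
facet normal -0.470 0.814 0.342
outer loop
vertex -2.047 -3.336 -1.726
vertex -1.227 -3.01 -1.375
vertex -1.767 -2.618 -3.048
endloop
endfacet
facet normal 0.184 0.470 -0.863
outer loop
vertex -0.947 -2.292 -2.696
vertex -0.373 -3.284 -3.114
vertex -1.767 -2.618 -3.048
endloop
endfacet
facet normal -0.470 0.813 0.342
outer loop
vertex -1.767 -2.618 -3.048
vertex -1.227 -3.01 -1.375
vertex -0.947 -2.292 -2.696
endloop
endfacet
facet normal 0.863 0.344 0.370
outer loop
vertex -0.947 -2.292 -2.696
vertex -0.653 -4.002 -1.792
vertex -0.373 -3.284 -3.114
endloop
endfacet
facet normal 0.863 0.344 0.370
outer loop
vertex -1.227 -3.01 -1.375
vertex -0.653 -4.002 -1.792
vertex -0.947 -2.292 -2.696
endloop
endfacet
facet normal -0.641 -0.734 -0.227
outer loop
vertex 0.021 -3.277 0.027
vertex -1.611 -1.88 0.117
vertex 0.222 -2.935 -1.646
endloop
endfacet
facet normal 0.759 -0.650 -0.042
outer loop
vertex 0.811 -2.26 -1.437
vertex 0.021 -3.277 0.027
vertex 0.222 -2.935 -1.646
endloop
endfacet
facet normal -0.641 -0.734 -0.227
outer loop
vertex 0.222 -2.935 -1.646
vertex -1.611 -1.88 0.117
vertex -1.41 -1.538 -1.556
endloop
endfacet
facet normal 0.117 0.199 -0.973
outer loop
vertex -1.41 -1.538 -1.556
vertex 0.811 -2.26 -1.437
vertex 0.222 -2.935 -1.646
endloop
endfacet
facet normal -0.117 -0.199 0.973
outer loop
vertex 0.021 -3.277 0.027
vertex -1.022 -1.205 0.326
vertex -1.611 -1.88 0.117
endloop
endfacet
facet normal 0.759 -0.650 -0.042
outer loop
vertex 0.61 -2.602 0.236
vertex 0.021 -3.277 0.027
vertex 0.811 -2.26 -1.437
endloop
endfacet
facet normal -0.117 -0.199 0.973
outer loop
vertex 0.61 -2.602 0.236
vertex -1.022 -1.205 0.326
vertex 0.021 -3.277 0.027
endloop
endfacet
facet normal -0.759 0.650 0.042
outer loop
vertex -1.611 -1.88 0.117
vertex -1.022 -1.205 0.326
vertex -1.41 -1.538 -1.556
endloop
endfacet
facet normal 0.117 0.199 -0.973
outer loop
vertex -0.821 -0.863 -1.347
vertex 0.811 -2.26 -1.437
vertex -1.41 -1.538 -1.556
endloop
endfacet
facet normal -0.759 0.650 0.042
outer loop
vertex -1.41 -1.538 -1.556
vertex -1.022 -1.205 0.326
vertex -0.821 -0.863 -1.347
endloop
endfacet
facet normal 0.641 0.734 0.227
outer loop
vertex -0.821 -0.863 -1.347
vertex 0.61 -2.602 0.236
vertex 0.811 -2.26 -1.437
endloop
endfacet
facet normal 0.641 0.734 0.227
outer loop
vertex -1.022 -1.205 0.326
vertex 0.61 -2.602 0.236
vertex -0.821 -0.863 -1.347
endloop
endfacet

endsolid


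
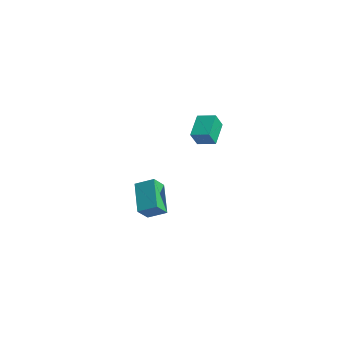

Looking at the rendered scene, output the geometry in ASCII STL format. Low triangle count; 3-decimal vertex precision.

solid 
facet normal -0.633 -0.665 -0.397
outer loop
vertex -4.116 0.04 -2.749
vertex -4.481 0.783 -3.411
vertex -2.709 -0.487 -4.113
endloop
endfacet
facet normal 0.344 -0.701 0.625
outer loop
vertex -1.999 0.257 -3.669
vertex -4.116 0.04 -2.749
vertex -2.709 -0.487 -4.113
endloop
endfacet
facet normal -0.633 -0.664 -0.397
outer loop
vertex -2.709 -0.487 -4.113
vertex -4.481 0.783 -3.411
vertex -3.073 0.256 -4.776
endloop
endfacet
facet normal 0.693 -0.260 -0.672
outer loop
vertex -3.073 0.256 -4.776
vertex -1.999 0.257 -3.669
vertex -2.709 -0.487 -4.113
endloop
endfacet
facet normal -0.693 0.259 0.673
outer loop
vertex -4.116 0.04 -2.749
vertex -3.771 1.527 -2.967
vertex -4.481 0.783 -3.411
endloop
endfacet
facet normal 0.343 -0.701 0.625
outer loop
vertex -3.407 0.784 -2.304
vertex -4.116 0.04 -2.749
vertex -1.999 0.257 -3.669
endloop
endfacet
facet normal -0.694 0.259 0.672
outer loop
vertex -3.407 0.784 -2.304
vertex -3.771 1.527 -2.967
vertex -4.116 0.04 -2.749
endloop
endfacet
facet normal -0.344 0.701 -0.625
outer loop
vertex -4.481 0.783 -3.411
vertex -3.771 1.527 -2.967
vertex -3.073 0.256 -4.776
endloop
endfacet
facet normal 0.693 -0.259 -0.673
outer loop
vertex -2.364 1.0 -4.331
vertex -1.999 0.257 -3.669
vertex -3.073 0.256 -4.776
endloop
endfacet
facet normal -0.343 0.701 -0.625
outer loop
vertex -3.073 0.256 -4.776
vertex -3.771 1.527 -2.967
vertex -2.364 1.0 -4.331
endloop
endfacet
facet normal 0.633 0.665 0.397
outer loop
vertex -2.364 1.0 -4.331
vertex -3.407 0.784 -2.304
vertex -1.999 0.257 -3.669
endloop
endfacet
facet normal 0.633 0.664 0.397
outer loop
vertex -3.771 1.527 -2.967
vertex -3.407 0.784 -2.304
vertex -2.364 1.0 -4.331
endloop
endfacet
facet normal -0.575 0.552 0.605
outer loop
vertex 1.053 0.886 3.302
vertex 1.782 1.494 3.44
vertex 0.758 1.412 2.542
endloop
endfacet
facet normal -0.760 -0.634 -0.144
outer loop
vertex 1.598 0.606 1.66
vertex 1.053 0.886 3.302
vertex 0.758 1.412 2.542
endloop
endfacet
facet normal -0.574 0.552 0.604
outer loop
vertex 0.758 1.412 2.542
vertex 1.782 1.494 3.44
vertex 1.488 2.02 2.68
endloop
endfacet
facet normal -0.303 0.542 -0.784
outer loop
vertex 1.488 2.02 2.68
vertex 1.598 0.606 1.66
vertex 0.758 1.412 2.542
endloop
endfacet
facet normal 0.303 -0.542 0.784
outer loop
vertex 1.053 0.886 3.302
vertex 2.622 0.688 2.558
vertex 1.782 1.494 3.44
endloop
endfacet
facet normal -0.760 -0.633 -0.144
outer loop
vertex 1.892 0.08 2.42
vertex 1.053 0.886 3.302
vertex 1.598 0.606 1.66
endloop
endfacet
facet normal 0.303 -0.542 0.784
outer loop
vertex 1.892 0.08 2.42
vertex 2.622 0.688 2.558
vertex 1.053 0.886 3.302
endloop
endfacet
facet normal 0.760 0.634 0.145
outer loop
vertex 1.782 1.494 3.44
vertex 2.622 0.688 2.558
vertex 1.488 2.02 2.68
endloop
endfacet
facet normal -0.303 0.542 -0.784
outer loop
vertex 2.327 1.214 1.798
vertex 1.598 0.606 1.66
vertex 1.488 2.02 2.68
endloop
endfacet
facet normal 0.760 0.634 0.144
outer loop
vertex 1.488 2.02 2.68
vertex 2.622 0.688 2.558
vertex 2.327 1.214 1.798
endloop
endfacet
facet normal 0.575 -0.552 -0.604
outer loop
vertex 2.327 1.214 1.798
vertex 1.892 0.08 2.42
vertex 1.598 0.606 1.66
endloop
endfacet
facet normal 0.574 -0.552 -0.605
outer loop
vertex 2.622 0.688 2.558
vertex 1.892 0.08 2.42
vertex 2.327 1.214 1.798
endloop
endfacet

endsolid


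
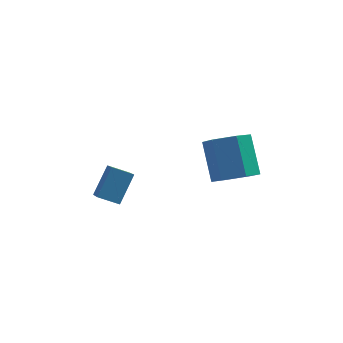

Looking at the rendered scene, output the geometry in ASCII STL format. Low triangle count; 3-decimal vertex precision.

solid 
facet normal 0.125 -0.668 -0.734
outer loop
vertex 4.0 3.262 -4.51
vertex 3.309 2.623 -4.046
vertex 2.979 3.332 -4.747
endloop
endfacet
facet normal 0.200 0.742 -0.640
outer loop
vertex 4.0 3.262 -4.51
vertex 2.979 3.332 -4.747
vertex 3.742 4.637 -2.998
endloop
endfacet
facet normal 0.200 0.742 -0.640
outer loop
vertex 3.742 4.637 -2.998
vertex 2.979 3.332 -4.747
vertex 2.722 4.707 -3.235
endloop
endfacet
facet normal -0.125 0.667 0.734
outer loop
vertex 3.742 4.637 -2.998
vertex 2.722 4.707 -3.235
vertex 3.051 3.997 -2.534
endloop
endfacet
facet normal 0.125 -0.667 -0.734
outer loop
vertex 2.979 3.332 -4.747
vertex 3.309 2.623 -4.046
vertex 2.288 2.692 -4.283
endloop
endfacet
facet normal -0.742 0.428 -0.515
outer loop
vertex 2.979 3.332 -4.747
vertex 2.288 2.692 -4.283
vertex 2.722 4.707 -3.235
endloop
endfacet
facet normal -0.743 0.428 -0.515
outer loop
vertex 2.722 4.707 -3.235
vertex 2.288 2.692 -4.283
vertex 2.031 4.067 -2.77
endloop
endfacet
facet normal -0.124 0.667 0.734
outer loop
vertex 2.722 4.707 -3.235
vertex 2.031 4.067 -2.77
vertex 3.051 3.997 -2.534
endloop
endfacet
facet normal 0.125 -0.667 -0.734
outer loop
vertex 2.288 2.692 -4.283
vertex 3.309 2.623 -4.046
vertex 2.618 1.983 -3.582
endloop
endfacet
facet normal -0.941 -0.314 0.125
outer loop
vertex 2.288 2.692 -4.283
vertex 2.618 1.983 -3.582
vertex 2.031 4.067 -2.77
endloop
endfacet
facet normal -0.941 -0.314 0.125
outer loop
vertex 2.031 4.067 -2.77
vertex 2.618 1.983 -3.582
vertex 2.36 3.358 -2.07
endloop
endfacet
facet normal -0.124 0.667 0.734
outer loop
vertex 2.031 4.067 -2.77
vertex 2.36 3.358 -2.07
vertex 3.051 3.997 -2.534
endloop
endfacet
facet normal 0.125 -0.667 -0.734
outer loop
vertex 2.618 1.983 -3.582
vertex 3.309 2.623 -4.046
vertex 3.638 1.913 -3.345
endloop
endfacet
facet normal -0.200 -0.742 0.640
outer loop
vertex 2.618 1.983 -3.582
vertex 3.638 1.913 -3.345
vertex 2.36 3.358 -2.07
endloop
endfacet
facet normal -0.200 -0.742 0.640
outer loop
vertex 2.36 3.358 -2.07
vertex 3.638 1.913 -3.345
vertex 3.381 3.288 -1.833
endloop
endfacet
facet normal -0.125 0.668 0.734
outer loop
vertex 2.36 3.358 -2.07
vertex 3.381 3.288 -1.833
vertex 3.051 3.997 -2.534
endloop
endfacet
facet normal 0.124 -0.667 -0.734
outer loop
vertex 3.638 1.913 -3.345
vertex 3.309 2.623 -4.046
vertex 4.329 2.553 -3.81
endloop
endfacet
facet normal 0.743 -0.428 0.515
outer loop
vertex 3.638 1.913 -3.345
vertex 4.329 2.553 -3.81
vertex 3.381 3.288 -1.833
endloop
endfacet
facet normal 0.742 -0.428 0.515
outer loop
vertex 3.381 3.288 -1.833
vertex 4.329 2.553 -3.81
vertex 4.072 3.928 -2.297
endloop
endfacet
facet normal -0.125 0.667 0.734
outer loop
vertex 3.381 3.288 -1.833
vertex 4.072 3.928 -2.297
vertex 3.051 3.997 -2.534
endloop
endfacet
facet normal 0.124 -0.667 -0.734
outer loop
vertex 4.329 2.553 -3.81
vertex 3.309 2.623 -4.046
vertex 4.0 3.262 -4.51
endloop
endfacet
facet normal 0.941 0.313 -0.125
outer loop
vertex 4.329 2.553 -3.81
vertex 4.0 3.262 -4.51
vertex 4.072 3.928 -2.297
endloop
endfacet
facet normal 0.941 0.314 -0.125
outer loop
vertex 4.072 3.928 -2.297
vertex 4.0 3.262 -4.51
vertex 3.742 4.637 -2.998
endloop
endfacet
facet normal -0.125 0.667 0.734
outer loop
vertex 4.072 3.928 -2.297
vertex 3.742 4.637 -2.998
vertex 3.051 3.997 -2.534
endloop
endfacet
facet normal -0.905 0.175 0.389
outer loop
vertex -1.915 2.179 -2.598
vertex -2.041 3.299 -3.395
vertex -2.573 1.298 -3.733
endloop
endfacet
facet normal 0.090 -0.811 0.577
outer loop
vertex -1.659 1.121 -4.125
vertex -1.915 2.179 -2.598
vertex -2.573 1.298 -3.733
endloop
endfacet
facet normal -0.905 0.175 0.388
outer loop
vertex -2.573 1.298 -3.733
vertex -2.041 3.299 -3.395
vertex -2.698 2.418 -4.53
endloop
endfacet
facet normal -0.416 -0.558 -0.718
outer loop
vertex -2.698 2.418 -4.53
vertex -1.659 1.121 -4.125
vertex -2.573 1.298 -3.733
endloop
endfacet
facet normal 0.416 0.558 0.718
outer loop
vertex -1.915 2.179 -2.598
vertex -1.127 3.122 -3.787
vertex -2.041 3.299 -3.395
endloop
endfacet
facet normal 0.091 -0.811 0.577
outer loop
vertex -1.002 2.002 -2.99
vertex -1.915 2.179 -2.598
vertex -1.659 1.121 -4.125
endloop
endfacet
facet normal 0.416 0.558 0.718
outer loop
vertex -1.002 2.002 -2.99
vertex -1.127 3.122 -3.787
vertex -1.915 2.179 -2.598
endloop
endfacet
facet normal -0.091 0.811 -0.577
outer loop
vertex -2.041 3.299 -3.395
vertex -1.127 3.122 -3.787
vertex -2.698 2.418 -4.53
endloop
endfacet
facet normal -0.416 -0.558 -0.718
outer loop
vertex -1.785 2.241 -4.922
vertex -1.659 1.121 -4.125
vertex -2.698 2.418 -4.53
endloop
endfacet
facet normal -0.091 0.811 -0.577
outer loop
vertex -2.698 2.418 -4.53
vertex -1.127 3.122 -3.787
vertex -1.785 2.241 -4.922
endloop
endfacet
facet normal 0.905 -0.175 -0.388
outer loop
vertex -1.785 2.241 -4.922
vertex -1.002 2.002 -2.99
vertex -1.659 1.121 -4.125
endloop
endfacet
facet normal 0.905 -0.175 -0.388
outer loop
vertex -1.127 3.122 -3.787
vertex -1.002 2.002 -2.99
vertex -1.785 2.241 -4.922
endloop
endfacet

endsolid


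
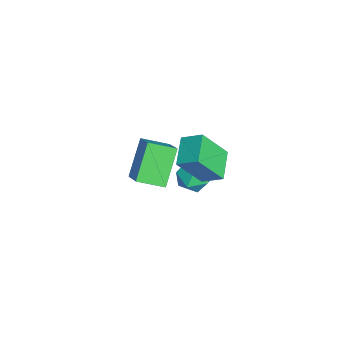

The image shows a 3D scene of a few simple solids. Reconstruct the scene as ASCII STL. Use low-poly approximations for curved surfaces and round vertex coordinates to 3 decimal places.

solid 
facet normal -0.459 0.888 0.029
outer loop
vertex -3.257 4.204 -2.384
vertex -3.851 3.888 -2.113
vertex -3.338 4.139 -1.666
endloop
endfacet
facet normal 0.245 0.963 0.115
outer loop
vertex -3.257 4.204 -2.384
vertex -3.338 4.139 -1.666
vertex -2.692 4.011 -1.971
endloop
endfacet
facet normal 0.568 0.684 -0.458
outer loop
vertex -3.257 4.204 -2.384
vertex -2.692 4.011 -1.971
vertex -2.807 3.681 -2.607
endloop
endfacet
facet normal 0.063 0.437 -0.897
outer loop
vertex -3.257 4.204 -2.384
vertex -2.807 3.681 -2.607
vertex -3.523 3.604 -2.695
endloop
endfacet
facet normal -0.572 0.563 -0.597
outer loop
vertex -3.257 4.204 -2.384
vertex -3.523 3.604 -2.695
vertex -3.851 3.888 -2.113
endloop
endfacet
facet normal 0.439 0.581 0.685
outer loop
vertex -2.692 4.011 -1.971
vertex -3.338 4.139 -1.666
vertex -2.937 3.576 -1.445
endloop
endfacet
facet normal -0.701 0.458 0.547
outer loop
vertex -3.338 4.139 -1.666
vertex -3.851 3.888 -2.113
vertex -3.653 3.499 -1.533
endloop
endfacet
facet normal -0.883 -0.066 -0.465
outer loop
vertex -3.851 3.888 -2.113
vertex -3.523 3.604 -2.695
vertex -3.768 3.169 -2.169
endloop
endfacet
facet normal 0.146 -0.270 -0.952
outer loop
vertex -3.523 3.604 -2.695
vertex -2.807 3.681 -2.607
vertex -3.122 3.041 -2.474
endloop
endfacet
facet normal 0.962 0.130 -0.241
outer loop
vertex -2.807 3.681 -2.607
vertex -2.692 4.011 -1.971
vertex -2.609 3.292 -2.027
endloop
endfacet
facet normal -0.063 -0.437 0.897
outer loop
vertex -3.203 2.976 -1.756
vertex -2.937 3.576 -1.445
vertex -3.653 3.499 -1.533
endloop
endfacet
facet normal -0.568 -0.684 0.458
outer loop
vertex -3.203 2.976 -1.756
vertex -3.653 3.499 -1.533
vertex -3.768 3.169 -2.169
endloop
endfacet
facet normal -0.245 -0.963 -0.115
outer loop
vertex -3.203 2.976 -1.756
vertex -3.768 3.169 -2.169
vertex -3.122 3.041 -2.474
endloop
endfacet
facet normal 0.459 -0.888 -0.029
outer loop
vertex -3.203 2.976 -1.756
vertex -3.122 3.041 -2.474
vertex -2.609 3.292 -2.027
endloop
endfacet
facet normal 0.572 -0.563 0.597
outer loop
vertex -3.203 2.976 -1.756
vertex -2.609 3.292 -2.027
vertex -2.937 3.576 -1.445
endloop
endfacet
facet normal -0.146 0.270 0.952
outer loop
vertex -3.653 3.499 -1.533
vertex -2.937 3.576 -1.445
vertex -3.338 4.139 -1.666
endloop
endfacet
facet normal -0.962 -0.130 0.241
outer loop
vertex -3.768 3.169 -2.169
vertex -3.653 3.499 -1.533
vertex -3.851 3.888 -2.113
endloop
endfacet
facet normal -0.439 -0.581 -0.685
outer loop
vertex -3.122 3.041 -2.474
vertex -3.768 3.169 -2.169
vertex -3.523 3.604 -2.695
endloop
endfacet
facet normal 0.701 -0.458 -0.547
outer loop
vertex -2.609 3.292 -2.027
vertex -3.122 3.041 -2.474
vertex -2.807 3.681 -2.607
endloop
endfacet
facet normal 0.883 0.066 0.465
outer loop
vertex -2.937 3.576 -1.445
vertex -2.609 3.292 -2.027
vertex -2.692 4.011 -1.971
endloop
endfacet
facet normal -0.623 0.319 0.714
outer loop
vertex -1.58 1.864 1.907
vertex -1.484 2.838 1.556
vertex -2.496 1.693 1.184
endloop
endfacet
facet normal -0.092 -0.937 0.338
outer loop
vertex -1.536 1.202 0.084
vertex -1.58 1.864 1.907
vertex -2.496 1.693 1.184
endloop
endfacet
facet normal -0.624 0.319 0.714
outer loop
vertex -2.496 1.693 1.184
vertex -1.484 2.838 1.556
vertex -2.4 2.667 0.832
endloop
endfacet
facet normal -0.777 -0.145 -0.613
outer loop
vertex -2.4 2.667 0.832
vertex -1.536 1.202 0.084
vertex -2.496 1.693 1.184
endloop
endfacet
facet normal 0.777 0.144 0.613
outer loop
vertex -1.58 1.864 1.907
vertex -0.524 2.347 0.456
vertex -1.484 2.838 1.556
endloop
endfacet
facet normal -0.092 -0.937 0.338
outer loop
vertex -0.62 1.373 0.808
vertex -1.58 1.864 1.907
vertex -1.536 1.202 0.084
endloop
endfacet
facet normal 0.776 0.145 0.613
outer loop
vertex -0.62 1.373 0.808
vertex -0.524 2.347 0.456
vertex -1.58 1.864 1.907
endloop
endfacet
facet normal 0.092 0.937 -0.338
outer loop
vertex -1.484 2.838 1.556
vertex -0.524 2.347 0.456
vertex -2.4 2.667 0.832
endloop
endfacet
facet normal -0.776 -0.145 -0.614
outer loop
vertex -1.44 2.176 -0.267
vertex -1.536 1.202 0.084
vertex -2.4 2.667 0.832
endloop
endfacet
facet normal 0.092 0.937 -0.338
outer loop
vertex -2.4 2.667 0.832
vertex -0.524 2.347 0.456
vertex -1.44 2.176 -0.267
endloop
endfacet
facet normal 0.624 -0.319 -0.714
outer loop
vertex -1.44 2.176 -0.267
vertex -0.62 1.373 0.808
vertex -1.536 1.202 0.084
endloop
endfacet
facet normal 0.623 -0.319 -0.714
outer loop
vertex -0.524 2.347 0.456
vertex -0.62 1.373 0.808
vertex -1.44 2.176 -0.267
endloop
endfacet
facet normal -0.927 0.236 0.290
outer loop
vertex -1.144 2.918 2.536
vertex -0.845 3.587 2.947
vertex -1.323 3.781 1.261
endloop
endfacet
facet normal -0.357 -0.796 -0.489
outer loop
vertex -0.275 3.513 0.933
vertex -1.144 2.918 2.536
vertex -1.323 3.781 1.261
endloop
endfacet
facet normal -0.927 0.237 0.290
outer loop
vertex -1.323 3.781 1.261
vertex -0.845 3.587 2.947
vertex -1.024 4.45 1.671
endloop
endfacet
facet normal -0.115 0.556 -0.823
outer loop
vertex -1.024 4.45 1.671
vertex -0.275 3.513 0.933
vertex -1.323 3.781 1.261
endloop
endfacet
facet normal 0.115 -0.557 0.823
outer loop
vertex -1.144 2.918 2.536
vertex 0.203 3.319 2.619
vertex -0.845 3.587 2.947
endloop
endfacet
facet normal -0.356 -0.796 -0.489
outer loop
vertex -0.096 2.65 2.209
vertex -1.144 2.918 2.536
vertex -0.275 3.513 0.933
endloop
endfacet
facet normal 0.115 -0.556 0.823
outer loop
vertex -0.096 2.65 2.209
vertex 0.203 3.319 2.619
vertex -1.144 2.918 2.536
endloop
endfacet
facet normal 0.357 0.796 0.489
outer loop
vertex -0.845 3.587 2.947
vertex 0.203 3.319 2.619
vertex -1.024 4.45 1.671
endloop
endfacet
facet normal -0.114 0.557 -0.823
outer loop
vertex 0.024 4.182 1.344
vertex -0.275 3.513 0.933
vertex -1.024 4.45 1.671
endloop
endfacet
facet normal 0.356 0.796 0.489
outer loop
vertex -1.024 4.45 1.671
vertex 0.203 3.319 2.619
vertex 0.024 4.182 1.344
endloop
endfacet
facet normal 0.927 -0.236 -0.290
outer loop
vertex 0.024 4.182 1.344
vertex -0.096 2.65 2.209
vertex -0.275 3.513 0.933
endloop
endfacet
facet normal 0.927 -0.237 -0.290
outer loop
vertex 0.203 3.319 2.619
vertex -0.096 2.65 2.209
vertex 0.024 4.182 1.344
endloop
endfacet

endsolid


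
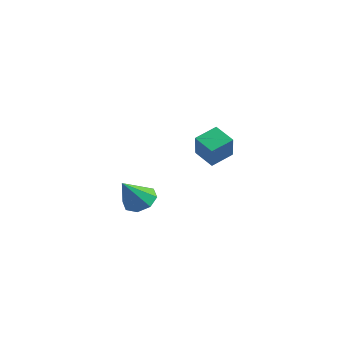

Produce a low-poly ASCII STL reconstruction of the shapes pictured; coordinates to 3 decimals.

solid 
facet normal -0.483 0.360 -0.798
outer loop
vertex -3.151 3.159 3.306
vertex -3.098 4.309 3.793
vertex -2.11 3.343 2.759
endloop
endfacet
facet normal -0.042 -0.920 -0.390
outer loop
vertex -1.342 2.771 4.027
vertex -3.151 3.159 3.306
vertex -2.11 3.343 2.759
endloop
endfacet
facet normal -0.483 0.360 -0.798
outer loop
vertex -2.11 3.343 2.759
vertex -3.098 4.309 3.793
vertex -2.058 4.493 3.246
endloop
endfacet
facet normal 0.874 0.155 -0.460
outer loop
vertex -2.058 4.493 3.246
vertex -1.342 2.771 4.027
vertex -2.11 3.343 2.759
endloop
endfacet
facet normal -0.874 -0.154 0.460
outer loop
vertex -3.151 3.159 3.306
vertex -2.33 3.737 5.061
vertex -3.098 4.309 3.793
endloop
endfacet
facet normal -0.042 -0.920 -0.390
outer loop
vertex -2.382 2.587 4.574
vertex -3.151 3.159 3.306
vertex -1.342 2.771 4.027
endloop
endfacet
facet normal -0.874 -0.155 0.460
outer loop
vertex -2.382 2.587 4.574
vertex -2.33 3.737 5.061
vertex -3.151 3.159 3.306
endloop
endfacet
facet normal 0.042 0.920 0.390
outer loop
vertex -3.098 4.309 3.793
vertex -2.33 3.737 5.061
vertex -2.058 4.493 3.246
endloop
endfacet
facet normal 0.874 0.155 -0.460
outer loop
vertex -1.289 3.921 4.514
vertex -1.342 2.771 4.027
vertex -2.058 4.493 3.246
endloop
endfacet
facet normal 0.042 0.920 0.390
outer loop
vertex -2.058 4.493 3.246
vertex -2.33 3.737 5.061
vertex -1.289 3.921 4.514
endloop
endfacet
facet normal 0.483 -0.360 0.798
outer loop
vertex -1.289 3.921 4.514
vertex -2.382 2.587 4.574
vertex -1.342 2.771 4.027
endloop
endfacet
facet normal 0.483 -0.360 0.798
outer loop
vertex -2.33 3.737 5.061
vertex -2.382 2.587 4.574
vertex -1.289 3.921 4.514
endloop
endfacet
facet normal -0.150 0.632 -0.761
outer loop
vertex 0.256 -2.334 1.985
vertex -0.248 -1.87 2.47
vertex 0.575 -1.875 2.303
endloop
endfacet
facet normal 0.841 -0.537 -0.068
outer loop
vertex 0.256 -2.334 1.985
vertex 0.575 -1.875 2.303
vertex 0.008 -2.95 3.77
endloop
endfacet
facet normal -0.150 0.632 -0.760
outer loop
vertex 0.575 -1.875 2.303
vertex -0.248 -1.87 2.47
vertex 0.412 -1.413 2.719
endloop
endfacet
facet normal 0.932 0.003 0.362
outer loop
vertex 0.575 -1.875 2.303
vertex 0.412 -1.413 2.719
vertex 0.008 -2.95 3.77
endloop
endfacet
facet normal -0.151 0.632 -0.760
outer loop
vertex 0.412 -1.413 2.719
vertex -0.248 -1.87 2.47
vertex -0.138 -1.219 2.989
endloop
endfacet
facet normal 0.513 0.389 0.765
outer loop
vertex 0.412 -1.413 2.719
vertex -0.138 -1.219 2.989
vertex 0.008 -2.95 3.77
endloop
endfacet
facet normal -0.149 0.632 -0.761
outer loop
vertex -0.138 -1.219 2.989
vertex -0.248 -1.87 2.47
vertex -0.753 -1.405 2.955
endloop
endfacet
facet normal -0.169 0.393 0.904
outer loop
vertex -0.138 -1.219 2.989
vertex -0.753 -1.405 2.955
vertex 0.008 -2.95 3.77
endloop
endfacet
facet normal -0.150 0.631 -0.761
outer loop
vertex -0.753 -1.405 2.955
vertex -0.248 -1.87 2.47
vertex -1.071 -1.864 2.637
endloop
endfacet
facet normal -0.717 0.014 0.697
outer loop
vertex -0.753 -1.405 2.955
vertex -1.071 -1.864 2.637
vertex 0.008 -2.95 3.77
endloop
endfacet
facet normal -0.150 0.632 -0.760
outer loop
vertex -1.071 -1.864 2.637
vertex -0.248 -1.87 2.47
vertex -0.908 -2.326 2.221
endloop
endfacet
facet normal -0.808 -0.525 0.266
outer loop
vertex -1.071 -1.864 2.637
vertex -0.908 -2.326 2.221
vertex 0.008 -2.95 3.77
endloop
endfacet
facet normal -0.150 0.632 -0.760
outer loop
vertex -0.908 -2.326 2.221
vertex -0.248 -1.87 2.47
vertex -0.358 -2.521 1.95
endloop
endfacet
facet normal -0.390 -0.911 -0.136
outer loop
vertex -0.908 -2.326 2.221
vertex -0.358 -2.521 1.95
vertex 0.008 -2.95 3.77
endloop
endfacet
facet normal -0.149 0.632 -0.760
outer loop
vertex -0.358 -2.521 1.95
vertex -0.248 -1.87 2.47
vertex 0.256 -2.334 1.985
endloop
endfacet
facet normal 0.294 -0.915 -0.275
outer loop
vertex -0.358 -2.521 1.95
vertex 0.256 -2.334 1.985
vertex 0.008 -2.95 3.77
endloop
endfacet

endsolid


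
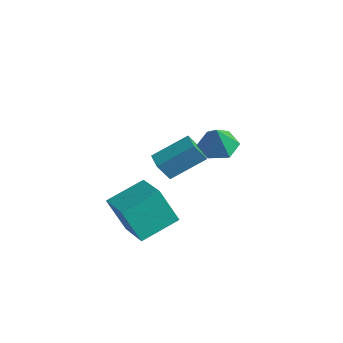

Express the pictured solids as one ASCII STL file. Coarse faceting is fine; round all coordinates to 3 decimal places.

solid 
facet normal -0.894 0.449 0.014
outer loop
vertex -2.581 2.99 0.592
vertex -2.321 3.539 -0.397
vertex -3.355 1.481 -0.45
endloop
endfacet
facet normal -0.225 -0.473 0.852
outer loop
vertex -2.479 1.041 -0.463
vertex -2.581 2.99 0.592
vertex -3.355 1.481 -0.45
endloop
endfacet
facet normal -0.894 0.449 0.014
outer loop
vertex -3.355 1.481 -0.45
vertex -2.321 3.539 -0.397
vertex -3.095 2.03 -1.438
endloop
endfacet
facet normal -0.389 -0.758 -0.524
outer loop
vertex -3.095 2.03 -1.438
vertex -2.479 1.041 -0.463
vertex -3.355 1.481 -0.45
endloop
endfacet
facet normal 0.389 0.758 0.523
outer loop
vertex -2.581 2.99 0.592
vertex -1.445 3.099 -0.41
vertex -2.321 3.539 -0.397
endloop
endfacet
facet normal -0.224 -0.473 0.852
outer loop
vertex -1.705 2.55 0.578
vertex -2.581 2.99 0.592
vertex -2.479 1.041 -0.463
endloop
endfacet
facet normal 0.389 0.758 0.524
outer loop
vertex -1.705 2.55 0.578
vertex -1.445 3.099 -0.41
vertex -2.581 2.99 0.592
endloop
endfacet
facet normal 0.225 0.473 -0.852
outer loop
vertex -2.321 3.539 -0.397
vertex -1.445 3.099 -0.41
vertex -3.095 2.03 -1.438
endloop
endfacet
facet normal -0.389 -0.758 -0.523
outer loop
vertex -2.219 1.59 -1.452
vertex -2.479 1.041 -0.463
vertex -3.095 2.03 -1.438
endloop
endfacet
facet normal 0.224 0.473 -0.852
outer loop
vertex -3.095 2.03 -1.438
vertex -1.445 3.099 -0.41
vertex -2.219 1.59 -1.452
endloop
endfacet
facet normal 0.894 -0.449 -0.014
outer loop
vertex -2.219 1.59 -1.452
vertex -1.705 2.55 0.578
vertex -2.479 1.041 -0.463
endloop
endfacet
facet normal 0.894 -0.449 -0.014
outer loop
vertex -1.445 3.099 -0.41
vertex -1.705 2.55 0.578
vertex -2.219 1.59 -1.452
endloop
endfacet
facet normal -0.906 0.304 -0.294
outer loop
vertex -2.182 -2.136 -0.914
vertex -1.792 -0.334 -0.25
vertex -1.462 -1.657 -2.639
endloop
endfacet
facet normal -0.199 -0.920 -0.339
outer loop
vertex 0.232 -2.226 -2.09
vertex -2.182 -2.136 -0.914
vertex -1.462 -1.657 -2.639
endloop
endfacet
facet normal -0.906 0.304 -0.294
outer loop
vertex -1.462 -1.657 -2.639
vertex -1.792 -0.334 -0.25
vertex -1.072 0.145 -1.975
endloop
endfacet
facet normal 0.373 0.249 -0.894
outer loop
vertex -1.072 0.145 -1.975
vertex 0.232 -2.226 -2.09
vertex -1.462 -1.657 -2.639
endloop
endfacet
facet normal -0.373 -0.249 0.894
outer loop
vertex -2.182 -2.136 -0.914
vertex -0.098 -0.903 0.299
vertex -1.792 -0.334 -0.25
endloop
endfacet
facet normal -0.199 -0.920 -0.339
outer loop
vertex -0.488 -2.705 -0.365
vertex -2.182 -2.136 -0.914
vertex 0.232 -2.226 -2.09
endloop
endfacet
facet normal -0.373 -0.249 0.894
outer loop
vertex -0.488 -2.705 -0.365
vertex -0.098 -0.903 0.299
vertex -2.182 -2.136 -0.914
endloop
endfacet
facet normal 0.199 0.920 0.339
outer loop
vertex -1.792 -0.334 -0.25
vertex -0.098 -0.903 0.299
vertex -1.072 0.145 -1.975
endloop
endfacet
facet normal 0.373 0.249 -0.894
outer loop
vertex 0.622 -0.424 -1.426
vertex 0.232 -2.226 -2.09
vertex -1.072 0.145 -1.975
endloop
endfacet
facet normal 0.199 0.920 0.339
outer loop
vertex -1.072 0.145 -1.975
vertex -0.098 -0.903 0.299
vertex 0.622 -0.424 -1.426
endloop
endfacet
facet normal 0.906 -0.304 0.294
outer loop
vertex 0.622 -0.424 -1.426
vertex -0.488 -2.705 -0.365
vertex 0.232 -2.226 -2.09
endloop
endfacet
facet normal 0.906 -0.304 0.294
outer loop
vertex -0.098 -0.903 0.299
vertex -0.488 -2.705 -0.365
vertex 0.622 -0.424 -1.426
endloop
endfacet
facet normal -0.228 0.307 -0.924
outer loop
vertex 2.312 0.852 2.951
vertex 1.456 1.011 3.215
vertex 2.081 1.669 3.279
endloop
endfacet
facet normal 0.934 0.131 0.333
outer loop
vertex 2.312 0.852 2.951
vertex 2.081 1.669 3.279
vertex 1.784 0.569 4.545
endloop
endfacet
facet normal -0.228 0.307 -0.924
outer loop
vertex 2.081 1.669 3.279
vertex 1.456 1.011 3.215
vertex 1.225 1.827 3.543
endloop
endfacet
facet normal 0.329 0.673 0.662
outer loop
vertex 2.081 1.669 3.279
vertex 1.225 1.827 3.543
vertex 1.784 0.569 4.545
endloop
endfacet
facet normal -0.227 0.307 -0.924
outer loop
vertex 1.225 1.827 3.543
vertex 1.456 1.011 3.215
vertex 0.6 1.169 3.478
endloop
endfacet
facet normal -0.496 0.395 0.773
outer loop
vertex 1.225 1.827 3.543
vertex 0.6 1.169 3.478
vertex 1.784 0.569 4.545
endloop
endfacet
facet normal -0.227 0.307 -0.924
outer loop
vertex 0.6 1.169 3.478
vertex 1.456 1.011 3.215
vertex 0.831 0.352 3.15
endloop
endfacet
facet normal -0.715 -0.425 0.555
outer loop
vertex 0.6 1.169 3.478
vertex 0.831 0.352 3.15
vertex 1.784 0.569 4.545
endloop
endfacet
facet normal -0.227 0.307 -0.924
outer loop
vertex 0.831 0.352 3.15
vertex 1.456 1.011 3.215
vertex 1.687 0.194 2.887
endloop
endfacet
facet normal -0.109 -0.968 0.225
outer loop
vertex 0.831 0.352 3.15
vertex 1.687 0.194 2.887
vertex 1.784 0.569 4.545
endloop
endfacet
facet normal -0.228 0.307 -0.924
outer loop
vertex 1.687 0.194 2.887
vertex 1.456 1.011 3.215
vertex 2.312 0.852 2.951
endloop
endfacet
facet normal 0.715 -0.690 0.114
outer loop
vertex 1.687 0.194 2.887
vertex 2.312 0.852 2.951
vertex 1.784 0.569 4.545
endloop
endfacet

endsolid


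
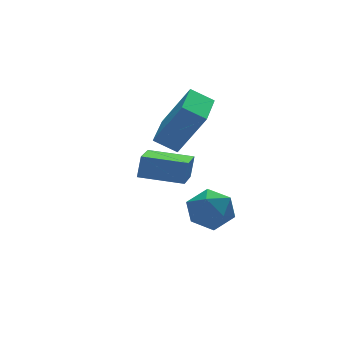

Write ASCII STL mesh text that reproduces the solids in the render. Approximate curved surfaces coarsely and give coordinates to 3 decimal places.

solid 
facet normal -0.565 -0.824 -0.039
outer loop
vertex 3.234 0.01 4.423
vertex 2.38 0.682 2.603
vertex 3.997 -0.488 3.881
endloop
endfacet
facet normal 0.403 -0.317 0.859
outer loop
vertex 5.1 1.118 3.957
vertex 3.234 0.01 4.423
vertex 3.997 -0.488 3.881
endloop
endfacet
facet normal -0.565 -0.824 -0.039
outer loop
vertex 3.997 -0.488 3.881
vertex 2.38 0.682 2.603
vertex 3.143 0.184 2.061
endloop
endfacet
facet normal 0.720 -0.470 -0.511
outer loop
vertex 3.143 0.184 2.061
vertex 5.1 1.118 3.957
vertex 3.997 -0.488 3.881
endloop
endfacet
facet normal -0.720 0.470 0.511
outer loop
vertex 3.234 0.01 4.423
vertex 3.483 2.288 2.679
vertex 2.38 0.682 2.603
endloop
endfacet
facet normal 0.403 -0.317 0.859
outer loop
vertex 4.337 1.616 4.499
vertex 3.234 0.01 4.423
vertex 5.1 1.118 3.957
endloop
endfacet
facet normal -0.720 0.470 0.511
outer loop
vertex 4.337 1.616 4.499
vertex 3.483 2.288 2.679
vertex 3.234 0.01 4.423
endloop
endfacet
facet normal -0.403 0.317 -0.859
outer loop
vertex 2.38 0.682 2.603
vertex 3.483 2.288 2.679
vertex 3.143 0.184 2.061
endloop
endfacet
facet normal 0.720 -0.470 -0.511
outer loop
vertex 4.246 1.79 2.137
vertex 5.1 1.118 3.957
vertex 3.143 0.184 2.061
endloop
endfacet
facet normal -0.403 0.317 -0.859
outer loop
vertex 3.143 0.184 2.061
vertex 3.483 2.288 2.679
vertex 4.246 1.79 2.137
endloop
endfacet
facet normal 0.565 0.824 0.039
outer loop
vertex 4.246 1.79 2.137
vertex 4.337 1.616 4.499
vertex 5.1 1.118 3.957
endloop
endfacet
facet normal 0.565 0.824 0.039
outer loop
vertex 3.483 2.288 2.679
vertex 4.337 1.616 4.499
vertex 4.246 1.79 2.137
endloop
endfacet
facet normal -0.310 0.834 0.457
outer loop
vertex 3.471 -0.887 -0.151
vertex 2.747 -1.404 0.301
vertex 3.641 -1.311 0.737
endloop
endfacet
facet normal 0.393 0.857 0.334
outer loop
vertex 3.471 -0.887 -0.151
vertex 3.641 -1.311 0.737
vertex 4.338 -1.352 0.023
endloop
endfacet
facet normal 0.496 0.787 -0.368
outer loop
vertex 3.471 -0.887 -0.151
vertex 4.338 -1.352 0.023
vertex 3.875 -1.47 -0.854
endloop
endfacet
facet normal -0.142 0.720 -0.679
outer loop
vertex 3.471 -0.887 -0.151
vertex 3.875 -1.47 -0.854
vertex 2.891 -1.502 -0.682
endloop
endfacet
facet normal -0.640 0.749 -0.169
outer loop
vertex 3.471 -0.887 -0.151
vertex 2.891 -1.502 -0.682
vertex 2.747 -1.404 0.301
endloop
endfacet
facet normal 0.692 0.295 0.659
outer loop
vertex 4.338 -1.352 0.023
vertex 3.641 -1.311 0.737
vertex 4.149 -2.158 0.582
endloop
endfacet
facet normal -0.445 0.258 0.858
outer loop
vertex 3.641 -1.311 0.737
vertex 2.747 -1.404 0.301
vertex 3.165 -2.19 0.754
endloop
endfacet
facet normal -0.980 0.122 -0.156
outer loop
vertex 2.747 -1.404 0.301
vertex 2.891 -1.502 -0.682
vertex 2.702 -2.308 -0.123
endloop
endfacet
facet normal -0.174 0.075 -0.982
outer loop
vertex 2.891 -1.502 -0.682
vertex 3.875 -1.47 -0.854
vertex 3.399 -2.349 -0.837
endloop
endfacet
facet normal 0.859 0.181 -0.478
outer loop
vertex 3.875 -1.47 -0.854
vertex 4.338 -1.352 0.023
vertex 4.293 -2.256 -0.401
endloop
endfacet
facet normal 0.142 -0.720 0.679
outer loop
vertex 3.569 -2.773 0.051
vertex 4.149 -2.158 0.582
vertex 3.165 -2.19 0.754
endloop
endfacet
facet normal -0.496 -0.787 0.368
outer loop
vertex 3.569 -2.773 0.051
vertex 3.165 -2.19 0.754
vertex 2.702 -2.308 -0.123
endloop
endfacet
facet normal -0.393 -0.857 -0.334
outer loop
vertex 3.569 -2.773 0.051
vertex 2.702 -2.308 -0.123
vertex 3.399 -2.349 -0.837
endloop
endfacet
facet normal 0.310 -0.834 -0.457
outer loop
vertex 3.569 -2.773 0.051
vertex 3.399 -2.349 -0.837
vertex 4.293 -2.256 -0.401
endloop
endfacet
facet normal 0.640 -0.749 0.169
outer loop
vertex 3.569 -2.773 0.051
vertex 4.293 -2.256 -0.401
vertex 4.149 -2.158 0.582
endloop
endfacet
facet normal 0.174 -0.075 0.982
outer loop
vertex 3.165 -2.19 0.754
vertex 4.149 -2.158 0.582
vertex 3.641 -1.311 0.737
endloop
endfacet
facet normal -0.859 -0.181 0.478
outer loop
vertex 2.702 -2.308 -0.123
vertex 3.165 -2.19 0.754
vertex 2.747 -1.404 0.301
endloop
endfacet
facet normal -0.692 -0.295 -0.659
outer loop
vertex 3.399 -2.349 -0.837
vertex 2.702 -2.308 -0.123
vertex 2.891 -1.502 -0.682
endloop
endfacet
facet normal 0.445 -0.258 -0.858
outer loop
vertex 4.293 -2.256 -0.401
vertex 3.399 -2.349 -0.837
vertex 3.875 -1.47 -0.854
endloop
endfacet
facet normal 0.980 -0.122 0.156
outer loop
vertex 4.149 -2.158 0.582
vertex 4.293 -2.256 -0.401
vertex 4.338 -1.352 0.023
endloop
endfacet
facet normal -0.535 -0.804 0.260
outer loop
vertex 1.781 -3.623 3.53
vertex 0.425 -2.664 3.707
vertex 1.563 -3.766 2.638
endloop
endfacet
facet normal 0.812 -0.575 -0.106
outer loop
vertex 2.355 -2.576 2.253
vertex 1.781 -3.623 3.53
vertex 1.563 -3.766 2.638
endloop
endfacet
facet normal -0.535 -0.804 0.260
outer loop
vertex 1.563 -3.766 2.638
vertex 0.425 -2.664 3.707
vertex 0.207 -2.807 2.815
endloop
endfacet
facet normal -0.235 -0.154 -0.960
outer loop
vertex 0.207 -2.807 2.815
vertex 2.355 -2.576 2.253
vertex 1.563 -3.766 2.638
endloop
endfacet
facet normal 0.235 0.154 0.960
outer loop
vertex 1.781 -3.623 3.53
vertex 1.217 -1.474 3.322
vertex 0.425 -2.664 3.707
endloop
endfacet
facet normal 0.812 -0.575 -0.106
outer loop
vertex 2.573 -2.433 3.145
vertex 1.781 -3.623 3.53
vertex 2.355 -2.576 2.253
endloop
endfacet
facet normal 0.235 0.154 0.960
outer loop
vertex 2.573 -2.433 3.145
vertex 1.217 -1.474 3.322
vertex 1.781 -3.623 3.53
endloop
endfacet
facet normal -0.812 0.575 0.106
outer loop
vertex 0.425 -2.664 3.707
vertex 1.217 -1.474 3.322
vertex 0.207 -2.807 2.815
endloop
endfacet
facet normal -0.235 -0.154 -0.960
outer loop
vertex 0.999 -1.617 2.43
vertex 2.355 -2.576 2.253
vertex 0.207 -2.807 2.815
endloop
endfacet
facet normal -0.812 0.575 0.106
outer loop
vertex 0.207 -2.807 2.815
vertex 1.217 -1.474 3.322
vertex 0.999 -1.617 2.43
endloop
endfacet
facet normal 0.535 0.804 -0.260
outer loop
vertex 0.999 -1.617 2.43
vertex 2.573 -2.433 3.145
vertex 2.355 -2.576 2.253
endloop
endfacet
facet normal 0.535 0.804 -0.260
outer loop
vertex 1.217 -1.474 3.322
vertex 2.573 -2.433 3.145
vertex 0.999 -1.617 2.43
endloop
endfacet

endsolid
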